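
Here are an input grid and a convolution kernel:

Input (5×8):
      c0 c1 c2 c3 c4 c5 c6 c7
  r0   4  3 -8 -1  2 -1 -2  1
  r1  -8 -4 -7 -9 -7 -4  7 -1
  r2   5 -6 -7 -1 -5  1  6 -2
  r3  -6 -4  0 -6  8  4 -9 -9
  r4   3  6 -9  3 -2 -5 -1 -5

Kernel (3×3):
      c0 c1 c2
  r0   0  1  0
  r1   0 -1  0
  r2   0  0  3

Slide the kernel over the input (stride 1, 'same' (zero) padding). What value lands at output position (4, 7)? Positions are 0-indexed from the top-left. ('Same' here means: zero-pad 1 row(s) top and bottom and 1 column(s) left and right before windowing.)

The receptive field on the zero-padded input at this output position is [-9 -9 0 / -1 -5 0 / 0 0 0]. Elementwise product with the kernel and sum: -9·1 + -5·-1 + 0·3.

-4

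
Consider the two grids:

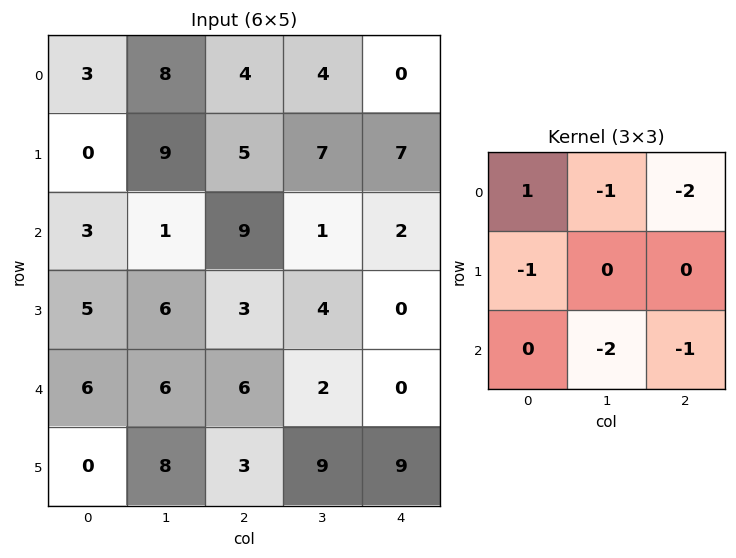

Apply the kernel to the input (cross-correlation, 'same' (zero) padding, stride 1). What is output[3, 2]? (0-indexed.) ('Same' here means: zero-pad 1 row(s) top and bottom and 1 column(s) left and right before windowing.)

-30

The receptive field on the zero-padded input at this output position is [1 9 1 / 6 3 4 / 6 6 2]. Elementwise product with the kernel and sum: 1·1 + 9·-1 + 1·-2 + 6·-1 + 6·-2 + 2·-1.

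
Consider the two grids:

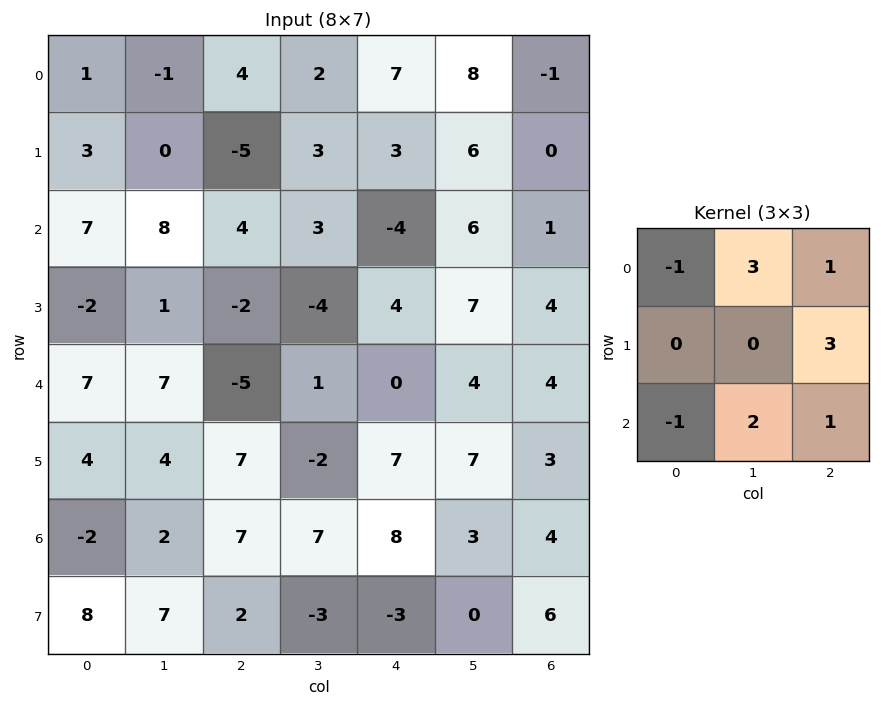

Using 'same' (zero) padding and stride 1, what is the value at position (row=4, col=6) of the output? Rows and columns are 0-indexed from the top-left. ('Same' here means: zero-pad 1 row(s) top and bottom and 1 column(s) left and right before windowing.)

4

The receptive field on the zero-padded input at this output position is [7 4 0 / 4 4 0 / 7 3 0]. Elementwise product with the kernel and sum: 7·-1 + 4·3 + 0·1 + 0·3 + 7·-1 + 3·2 + 0·1.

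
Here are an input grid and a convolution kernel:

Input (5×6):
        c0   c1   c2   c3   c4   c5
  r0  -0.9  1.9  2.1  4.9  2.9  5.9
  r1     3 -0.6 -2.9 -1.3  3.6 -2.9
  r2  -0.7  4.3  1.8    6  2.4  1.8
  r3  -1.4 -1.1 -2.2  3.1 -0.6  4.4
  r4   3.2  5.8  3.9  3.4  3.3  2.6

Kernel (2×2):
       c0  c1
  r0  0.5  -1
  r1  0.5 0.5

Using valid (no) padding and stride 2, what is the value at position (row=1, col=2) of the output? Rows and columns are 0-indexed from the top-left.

1.3

The receptive field on the input at this output position is [2.4 1.8 / -0.6 4.4]. Elementwise product with the kernel and sum: 2.4·0.5 + 1.8·-1 + -0.6·0.5 + 4.4·0.5.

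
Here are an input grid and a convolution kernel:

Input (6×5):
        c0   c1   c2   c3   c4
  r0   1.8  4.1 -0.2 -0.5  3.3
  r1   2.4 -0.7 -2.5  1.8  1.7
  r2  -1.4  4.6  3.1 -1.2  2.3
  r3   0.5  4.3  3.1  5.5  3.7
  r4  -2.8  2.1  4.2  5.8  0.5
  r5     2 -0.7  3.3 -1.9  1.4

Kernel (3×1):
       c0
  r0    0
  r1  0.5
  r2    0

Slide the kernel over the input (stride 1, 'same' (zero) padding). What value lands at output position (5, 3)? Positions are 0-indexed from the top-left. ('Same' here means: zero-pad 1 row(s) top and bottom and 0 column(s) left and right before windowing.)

The receptive field on the zero-padded input at this output position is [5.8 / -1.9 / 0]. Elementwise product with the kernel and sum: -1.9·0.5.

-0.95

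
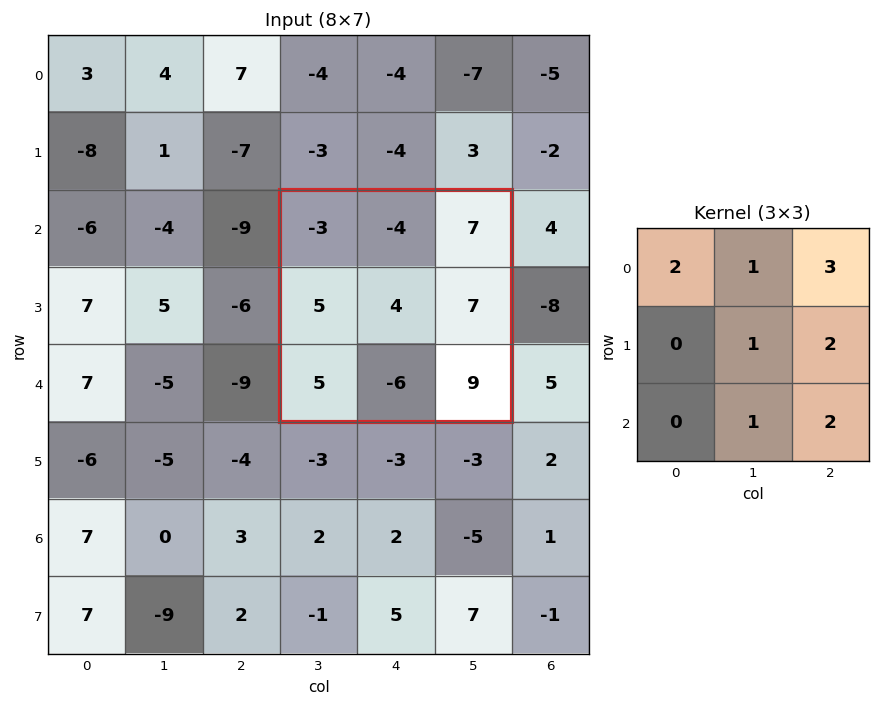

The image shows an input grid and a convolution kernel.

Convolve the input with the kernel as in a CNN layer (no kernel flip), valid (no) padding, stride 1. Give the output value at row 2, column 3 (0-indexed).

41

The receptive field on the input at this output position is [-3 -4 7 / 5 4 7 / 5 -6 9]. Elementwise product with the kernel and sum: -3·2 + -4·1 + 7·3 + 4·1 + 7·2 + -6·1 + 9·2.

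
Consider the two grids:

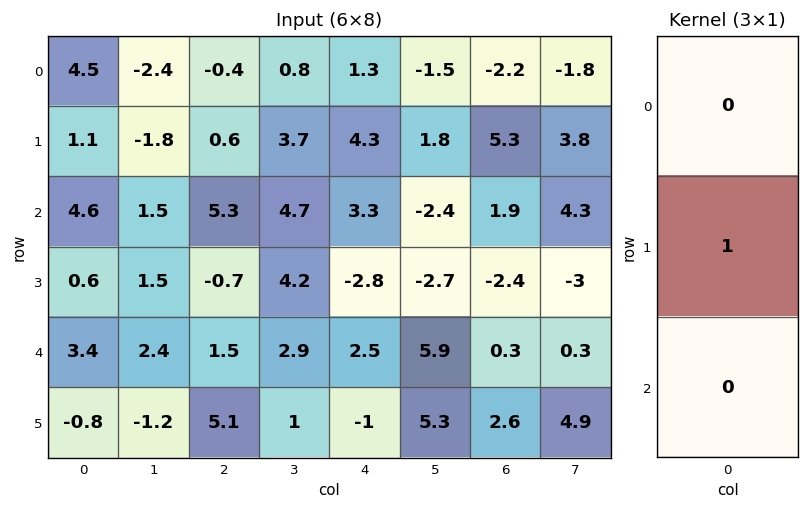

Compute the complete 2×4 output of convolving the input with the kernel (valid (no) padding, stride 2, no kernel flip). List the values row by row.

1.1 0.6 4.3 5.3
0.6 -0.7 -2.8 -2.4

Output[0,0]: The receptive field on the input at this output position is [4.5 / 1.1 / 4.6]. Elementwise product with the kernel and sum: 1.1·1.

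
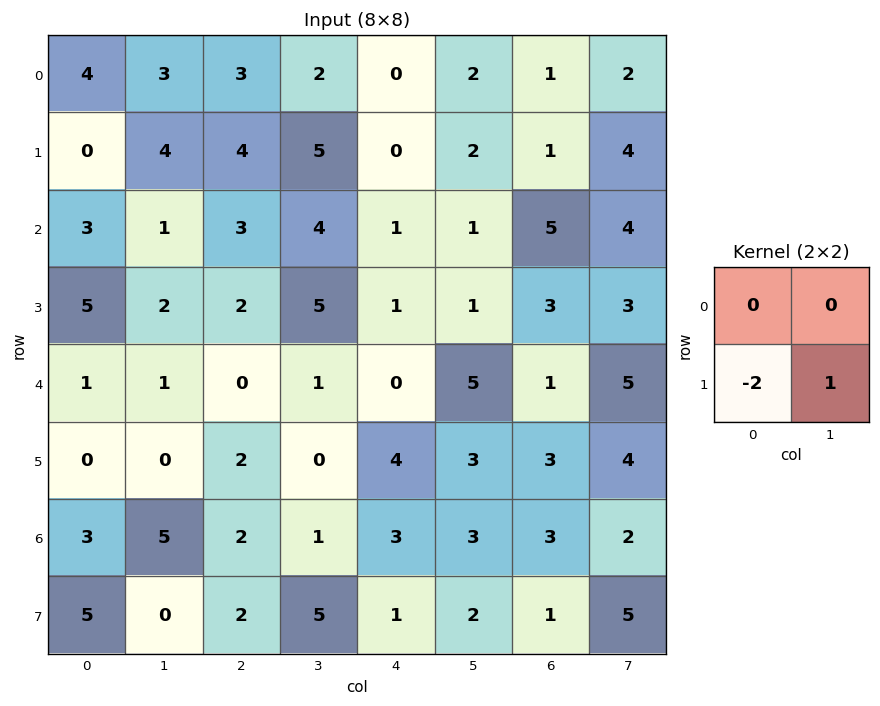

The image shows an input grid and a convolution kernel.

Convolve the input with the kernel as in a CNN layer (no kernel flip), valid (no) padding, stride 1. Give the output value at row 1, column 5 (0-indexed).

The receptive field on the input at this output position is [2 1 / 1 5]. Elementwise product with the kernel and sum: 1·-2 + 5·1.

3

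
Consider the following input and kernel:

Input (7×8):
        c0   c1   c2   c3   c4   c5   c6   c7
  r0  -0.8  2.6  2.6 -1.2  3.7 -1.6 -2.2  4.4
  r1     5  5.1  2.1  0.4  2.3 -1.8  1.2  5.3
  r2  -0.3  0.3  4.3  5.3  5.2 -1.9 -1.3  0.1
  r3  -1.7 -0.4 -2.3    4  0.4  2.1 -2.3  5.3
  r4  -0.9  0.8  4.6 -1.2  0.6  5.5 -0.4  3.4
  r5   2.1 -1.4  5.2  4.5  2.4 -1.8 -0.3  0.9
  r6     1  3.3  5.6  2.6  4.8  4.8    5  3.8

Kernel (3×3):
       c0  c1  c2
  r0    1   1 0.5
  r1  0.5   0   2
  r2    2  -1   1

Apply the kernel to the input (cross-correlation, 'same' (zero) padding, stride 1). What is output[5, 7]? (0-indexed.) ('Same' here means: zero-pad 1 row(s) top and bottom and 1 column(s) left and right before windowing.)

9.05

The receptive field on the zero-padded input at this output position is [-0.4 3.4 0 / -0.3 0.9 0 / 5 3.8 0]. Elementwise product with the kernel and sum: -0.4·1 + 3.4·1 + 0·0.5 + -0.3·0.5 + 0·2 + 5·2 + 3.8·-1 + 0·1.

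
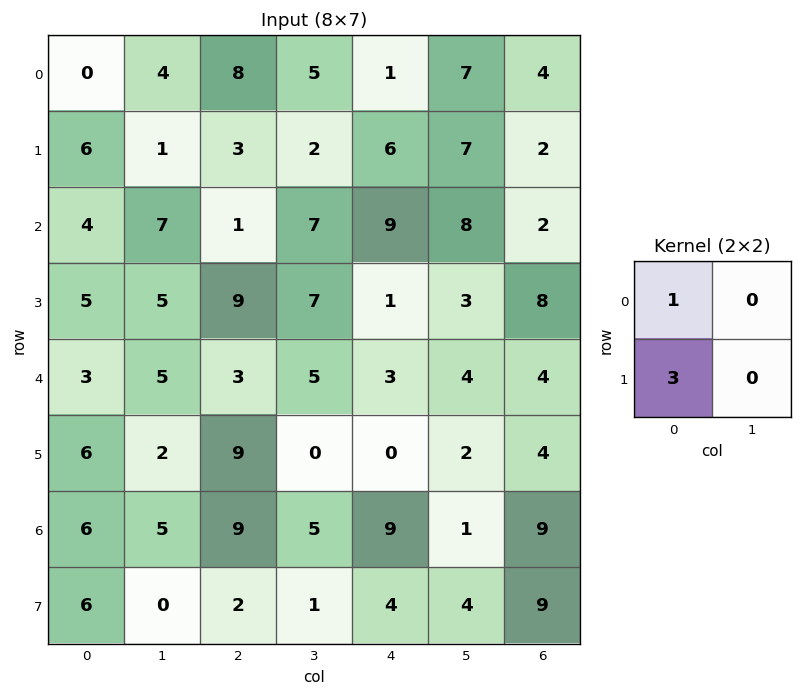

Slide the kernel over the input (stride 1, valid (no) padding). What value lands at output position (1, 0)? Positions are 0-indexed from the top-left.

18

The receptive field on the input at this output position is [6 1 / 4 7]. Elementwise product with the kernel and sum: 6·1 + 4·3.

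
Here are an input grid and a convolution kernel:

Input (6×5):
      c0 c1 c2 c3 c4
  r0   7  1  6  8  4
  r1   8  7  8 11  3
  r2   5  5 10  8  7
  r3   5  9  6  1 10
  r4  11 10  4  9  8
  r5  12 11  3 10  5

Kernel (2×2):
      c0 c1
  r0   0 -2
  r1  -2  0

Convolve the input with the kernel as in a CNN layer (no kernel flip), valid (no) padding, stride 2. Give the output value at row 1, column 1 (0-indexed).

The receptive field on the input at this output position is [10 8 / 6 1]. Elementwise product with the kernel and sum: 8·-2 + 6·-2.

-28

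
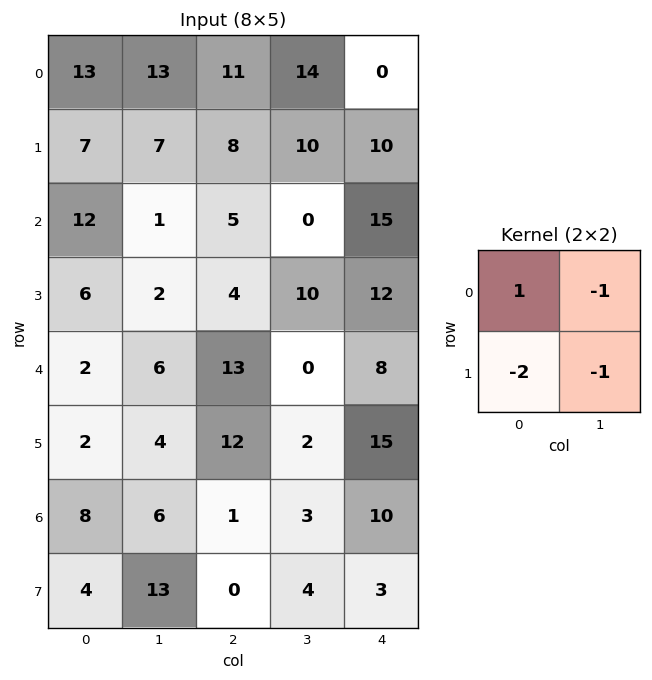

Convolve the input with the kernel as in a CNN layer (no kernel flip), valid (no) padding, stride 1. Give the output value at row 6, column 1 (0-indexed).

The receptive field on the input at this output position is [6 1 / 13 0]. Elementwise product with the kernel and sum: 6·1 + 1·-1 + 13·-2 + 0·-1.

-21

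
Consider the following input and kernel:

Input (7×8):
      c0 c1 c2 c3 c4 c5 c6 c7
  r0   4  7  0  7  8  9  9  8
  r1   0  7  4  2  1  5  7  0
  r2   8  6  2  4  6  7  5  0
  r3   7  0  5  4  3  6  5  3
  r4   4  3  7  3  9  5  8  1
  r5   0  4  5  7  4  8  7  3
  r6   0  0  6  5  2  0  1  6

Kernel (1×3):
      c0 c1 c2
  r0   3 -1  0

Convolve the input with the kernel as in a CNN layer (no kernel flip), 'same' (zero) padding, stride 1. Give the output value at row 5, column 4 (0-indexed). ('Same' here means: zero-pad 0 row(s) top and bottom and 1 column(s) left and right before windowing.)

The receptive field on the zero-padded input at this output position is [7 4 8]. Elementwise product with the kernel and sum: 7·3 + 4·-1.

17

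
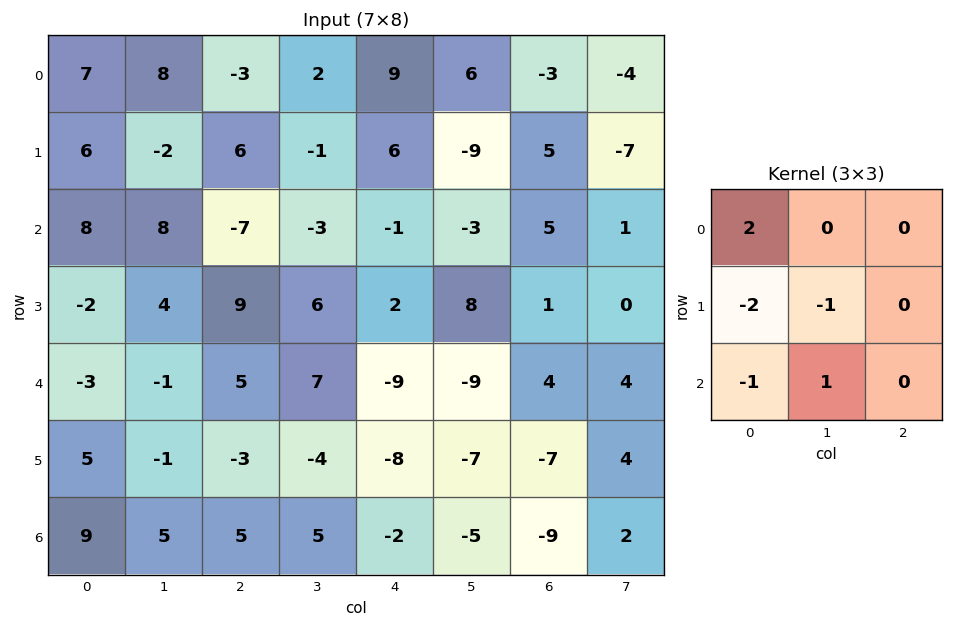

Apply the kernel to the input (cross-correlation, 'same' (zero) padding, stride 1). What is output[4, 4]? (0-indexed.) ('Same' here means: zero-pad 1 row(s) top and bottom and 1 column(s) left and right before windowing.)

The receptive field on the zero-padded input at this output position is [6 2 8 / 7 -9 -9 / -4 -8 -7]. Elementwise product with the kernel and sum: 6·2 + 7·-2 + -9·-1 + -4·-1 + -8·1.

3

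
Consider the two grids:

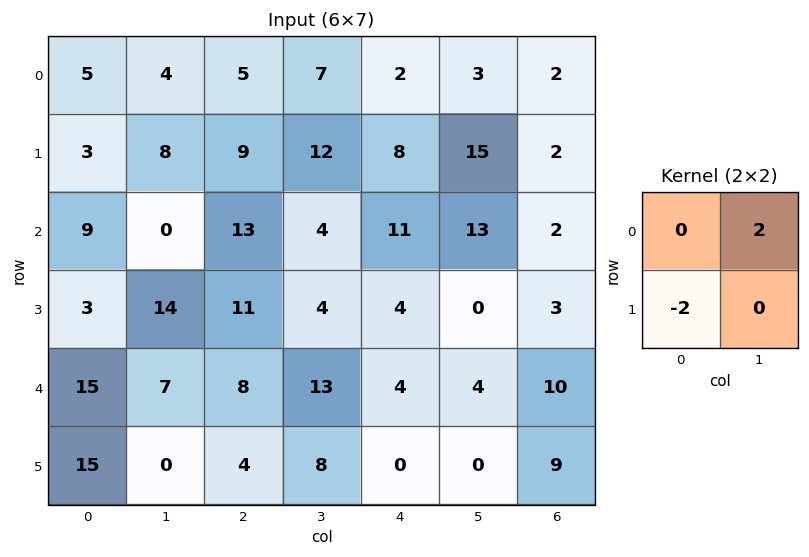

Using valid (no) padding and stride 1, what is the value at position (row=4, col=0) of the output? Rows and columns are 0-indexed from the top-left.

-16

The receptive field on the input at this output position is [15 7 / 15 0]. Elementwise product with the kernel and sum: 7·2 + 15·-2.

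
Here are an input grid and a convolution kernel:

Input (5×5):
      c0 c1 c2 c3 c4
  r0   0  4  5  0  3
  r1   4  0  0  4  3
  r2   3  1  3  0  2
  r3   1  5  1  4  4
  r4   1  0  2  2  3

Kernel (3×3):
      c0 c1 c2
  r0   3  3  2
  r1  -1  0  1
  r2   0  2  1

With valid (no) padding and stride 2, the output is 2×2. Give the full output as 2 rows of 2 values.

23 26
20 23

Output[0,0]: The receptive field on the input at this output position is [0 4 5 / 4 0 0 / 3 1 3]. Elementwise product with the kernel and sum: 0·3 + 4·3 + 5·2 + 4·-1 + 0·1 + 1·2 + 3·1.
Output[0,1]: The receptive field on the input at this output position is [5 0 3 / 0 4 3 / 3 0 2]. Elementwise product with the kernel and sum: 5·3 + 0·3 + 3·2 + 0·-1 + 3·1 + 0·2 + 2·1.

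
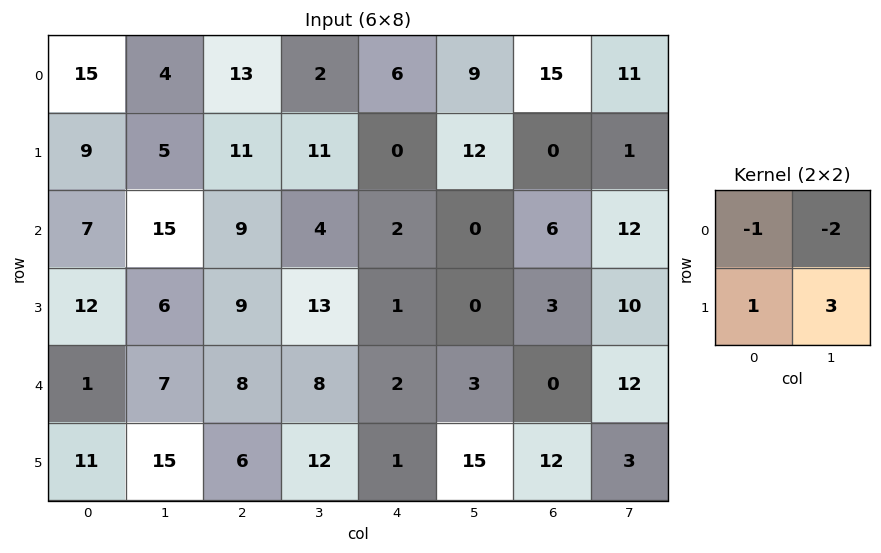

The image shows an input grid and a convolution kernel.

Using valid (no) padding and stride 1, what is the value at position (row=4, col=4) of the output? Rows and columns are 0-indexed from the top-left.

38

The receptive field on the input at this output position is [2 3 / 1 15]. Elementwise product with the kernel and sum: 2·-1 + 3·-2 + 1·1 + 15·3.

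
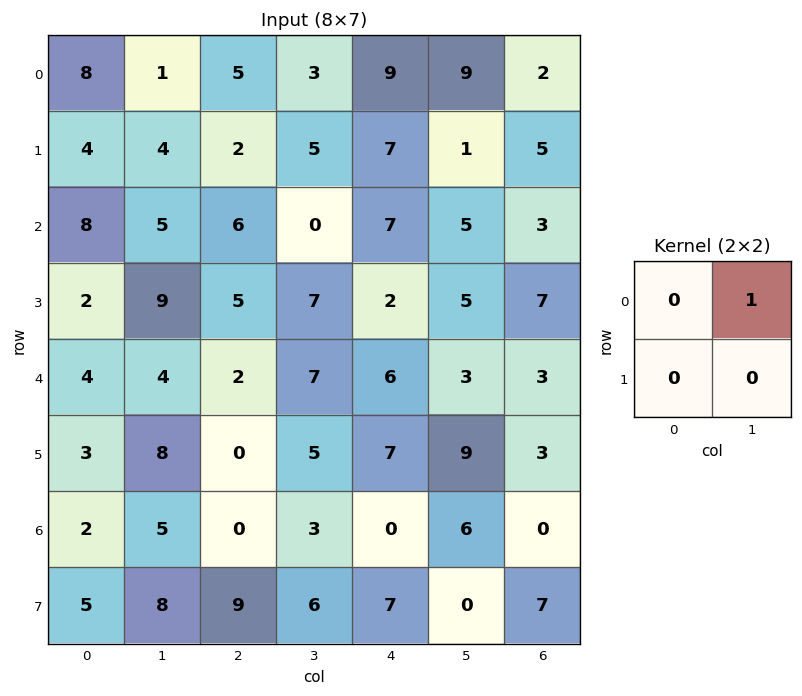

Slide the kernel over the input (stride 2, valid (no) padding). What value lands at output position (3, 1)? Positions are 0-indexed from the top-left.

The receptive field on the input at this output position is [0 3 / 9 6]. Elementwise product with the kernel and sum: 3·1.

3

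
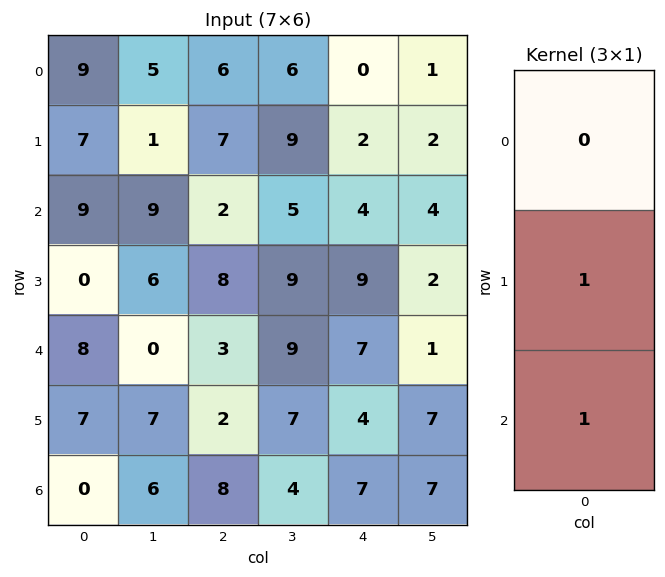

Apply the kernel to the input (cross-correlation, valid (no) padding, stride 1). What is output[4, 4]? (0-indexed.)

11

The receptive field on the input at this output position is [7 / 4 / 7]. Elementwise product with the kernel and sum: 4·1 + 7·1.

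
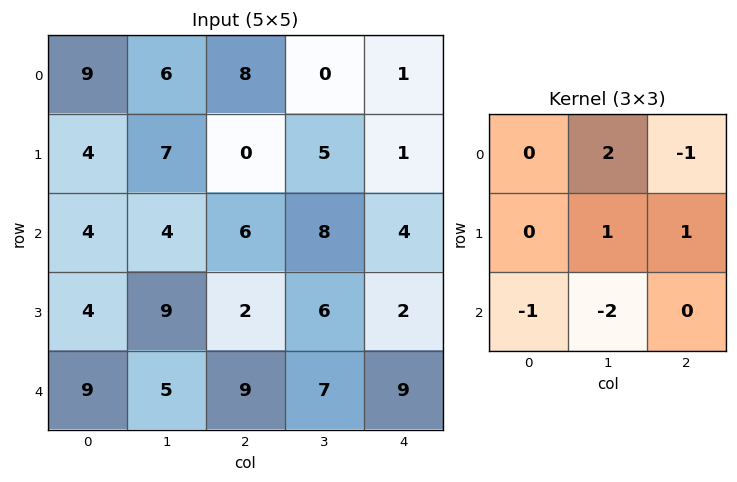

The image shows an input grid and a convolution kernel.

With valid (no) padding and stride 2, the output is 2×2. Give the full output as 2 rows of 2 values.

Output[0,0]: The receptive field on the input at this output position is [9 6 8 / 4 7 0 / 4 4 6]. Elementwise product with the kernel and sum: 6·2 + 8·-1 + 7·1 + 0·1 + 4·-1 + 4·-2.
Output[0,1]: The receptive field on the input at this output position is [8 0 1 / 0 5 1 / 6 8 4]. Elementwise product with the kernel and sum: 0·2 + 1·-1 + 5·1 + 1·1 + 6·-1 + 8·-2.

-1 -17
-6 -3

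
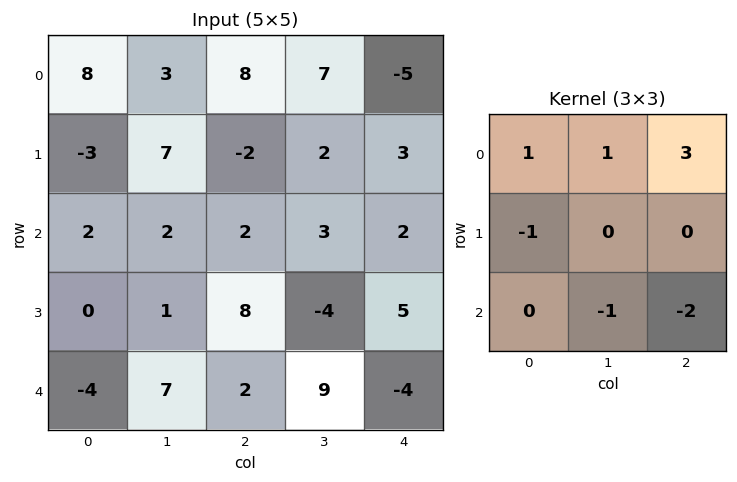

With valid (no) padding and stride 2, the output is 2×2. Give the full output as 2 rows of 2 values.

32 -5
-1 2

Output[0,0]: The receptive field on the input at this output position is [8 3 8 / -3 7 -2 / 2 2 2]. Elementwise product with the kernel and sum: 8·1 + 3·1 + 8·3 + -3·-1 + 2·-1 + 2·-2.
Output[0,1]: The receptive field on the input at this output position is [8 7 -5 / -2 2 3 / 2 3 2]. Elementwise product with the kernel and sum: 8·1 + 7·1 + -5·3 + -2·-1 + 3·-1 + 2·-2.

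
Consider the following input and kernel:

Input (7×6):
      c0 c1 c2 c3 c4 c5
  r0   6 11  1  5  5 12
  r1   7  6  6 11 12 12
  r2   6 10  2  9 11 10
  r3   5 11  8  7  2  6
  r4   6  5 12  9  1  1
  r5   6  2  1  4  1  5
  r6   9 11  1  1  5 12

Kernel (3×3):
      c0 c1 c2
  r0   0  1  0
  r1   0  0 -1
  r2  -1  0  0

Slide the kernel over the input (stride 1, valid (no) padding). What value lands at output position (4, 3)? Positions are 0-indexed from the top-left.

-5

The receptive field on the input at this output position is [9 1 1 / 4 1 5 / 1 5 12]. Elementwise product with the kernel and sum: 1·1 + 5·-1 + 1·-1.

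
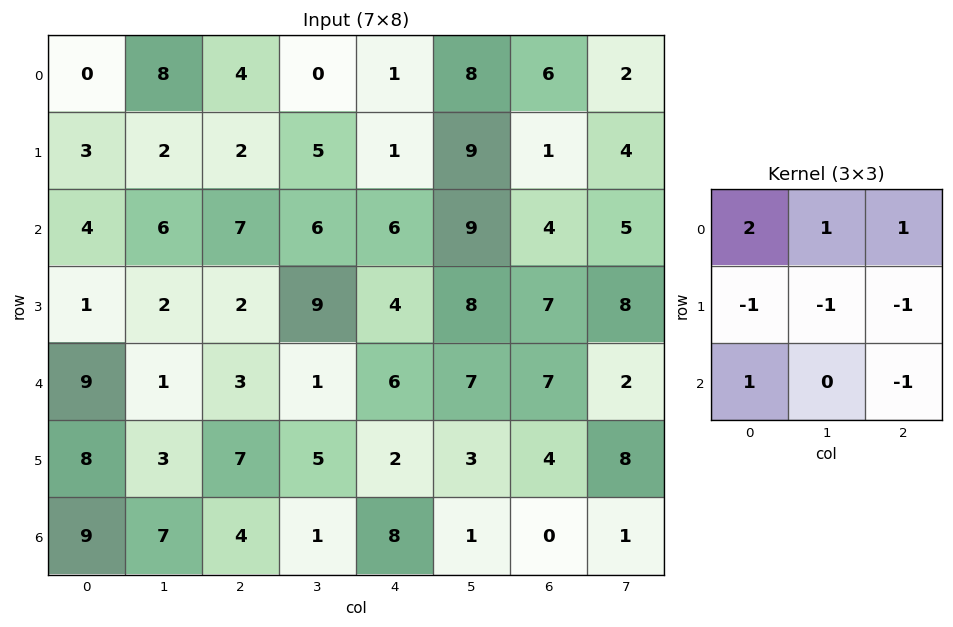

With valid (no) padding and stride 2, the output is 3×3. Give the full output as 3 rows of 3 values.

2 2 7
22 8 5
9 -5 25

Output[0,0]: The receptive field on the input at this output position is [0 8 4 / 3 2 2 / 4 6 7]. Elementwise product with the kernel and sum: 0·2 + 8·1 + 4·1 + 3·-1 + 2·-1 + 2·-1 + 4·1 + 7·-1.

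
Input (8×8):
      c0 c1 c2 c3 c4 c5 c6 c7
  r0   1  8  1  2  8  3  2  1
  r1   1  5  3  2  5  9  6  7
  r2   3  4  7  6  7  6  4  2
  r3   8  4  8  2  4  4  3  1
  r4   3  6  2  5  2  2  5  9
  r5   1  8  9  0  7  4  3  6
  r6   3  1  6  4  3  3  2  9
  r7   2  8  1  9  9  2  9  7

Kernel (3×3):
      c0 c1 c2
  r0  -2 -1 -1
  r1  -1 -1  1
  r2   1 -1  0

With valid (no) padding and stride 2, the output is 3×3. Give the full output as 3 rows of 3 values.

Output[0,0]: The receptive field on the input at this output position is [1 8 1 / 1 5 3 / 3 4 7]. Elementwise product with the kernel and sum: 1·-2 + 8·-1 + 1·-1 + 1·-1 + 5·-1 + 3·1 + 3·1 + 4·-1.

-15 -11 -28
-24 -36 -29
-12 -11 -19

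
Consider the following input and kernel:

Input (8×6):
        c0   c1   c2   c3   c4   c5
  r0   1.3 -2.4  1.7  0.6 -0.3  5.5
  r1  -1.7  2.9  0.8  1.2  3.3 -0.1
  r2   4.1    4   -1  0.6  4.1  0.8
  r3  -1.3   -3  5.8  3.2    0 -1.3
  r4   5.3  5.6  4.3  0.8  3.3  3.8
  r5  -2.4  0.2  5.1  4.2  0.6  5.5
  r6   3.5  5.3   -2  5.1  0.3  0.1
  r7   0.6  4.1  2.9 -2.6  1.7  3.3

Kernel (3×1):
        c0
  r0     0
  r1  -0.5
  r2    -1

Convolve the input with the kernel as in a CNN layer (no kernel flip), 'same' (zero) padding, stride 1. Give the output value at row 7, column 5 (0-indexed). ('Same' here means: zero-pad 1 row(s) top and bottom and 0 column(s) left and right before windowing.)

The receptive field on the zero-padded input at this output position is [0.1 / 3.3 / 0]. Elementwise product with the kernel and sum: 3.3·-0.5 + 0·-1.

-1.65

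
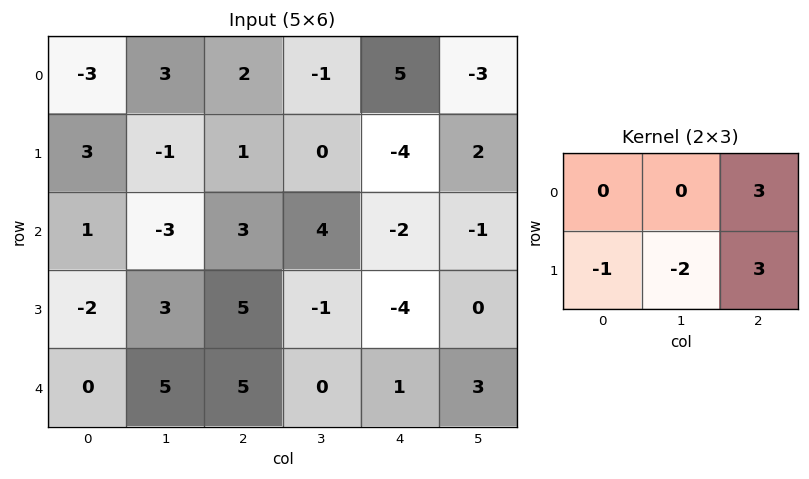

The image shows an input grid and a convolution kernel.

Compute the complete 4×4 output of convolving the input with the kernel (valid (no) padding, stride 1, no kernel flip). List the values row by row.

8 -4 2 5
17 9 -29 3
20 -4 -21 6
20 -18 -14 7

Output[0,0]: The receptive field on the input at this output position is [-3 3 2 / 3 -1 1]. Elementwise product with the kernel and sum: 2·3 + 3·-1 + -1·-2 + 1·3.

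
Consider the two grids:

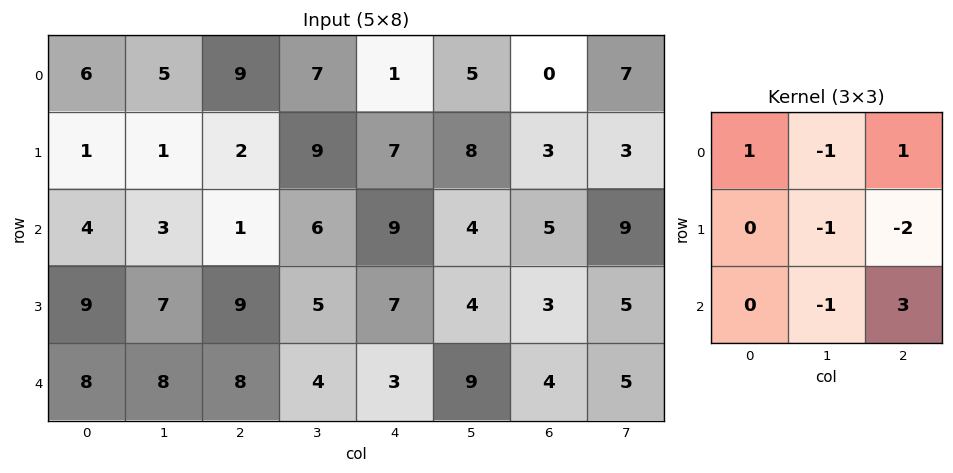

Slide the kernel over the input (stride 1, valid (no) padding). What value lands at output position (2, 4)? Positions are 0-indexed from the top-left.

The receptive field on the input at this output position is [9 4 5 / 7 4 3 / 3 9 4]. Elementwise product with the kernel and sum: 9·1 + 4·-1 + 5·1 + 4·-1 + 3·-2 + 9·-1 + 4·3.

3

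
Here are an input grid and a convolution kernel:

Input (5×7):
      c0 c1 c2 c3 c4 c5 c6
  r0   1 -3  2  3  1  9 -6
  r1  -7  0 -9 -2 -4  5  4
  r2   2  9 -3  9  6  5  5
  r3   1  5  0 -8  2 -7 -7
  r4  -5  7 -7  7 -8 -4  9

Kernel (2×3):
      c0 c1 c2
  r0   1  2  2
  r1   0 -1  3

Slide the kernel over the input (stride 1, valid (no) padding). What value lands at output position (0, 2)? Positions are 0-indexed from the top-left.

0

The receptive field on the input at this output position is [2 3 1 / -9 -2 -4]. Elementwise product with the kernel and sum: 2·1 + 3·2 + 1·2 + -2·-1 + -4·3.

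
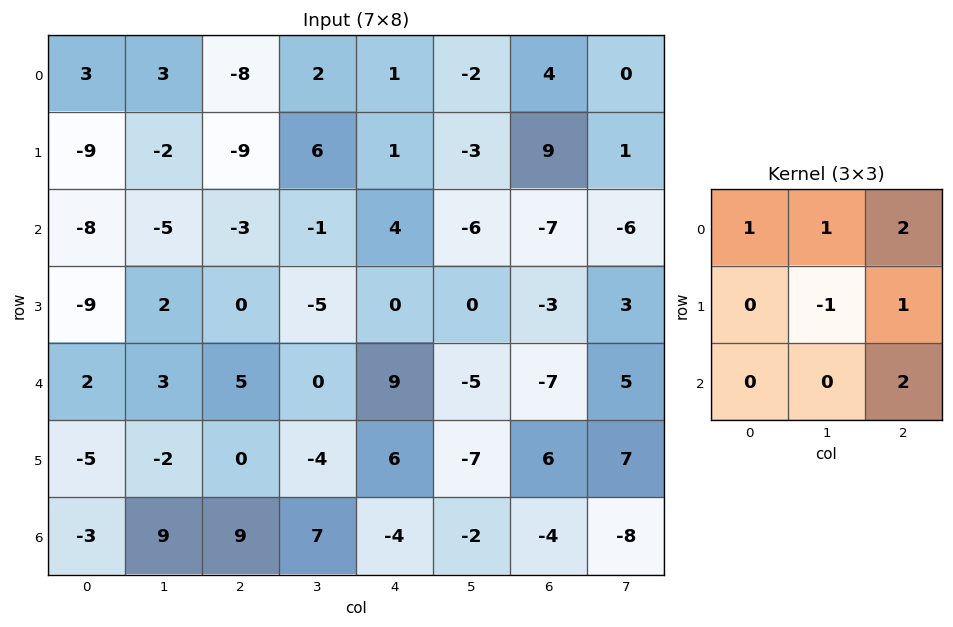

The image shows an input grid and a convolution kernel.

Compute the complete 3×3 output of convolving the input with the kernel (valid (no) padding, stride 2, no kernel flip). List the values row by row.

Output[0,0]: The receptive field on the input at this output position is [3 3 -8 / -9 -2 -9 / -8 -5 -3]. Elementwise product with the kernel and sum: 3·1 + 3·1 + -8·2 + -2·-1 + -9·1 + -3·2.

-23 -1 5
-11 27 -33
35 25 -5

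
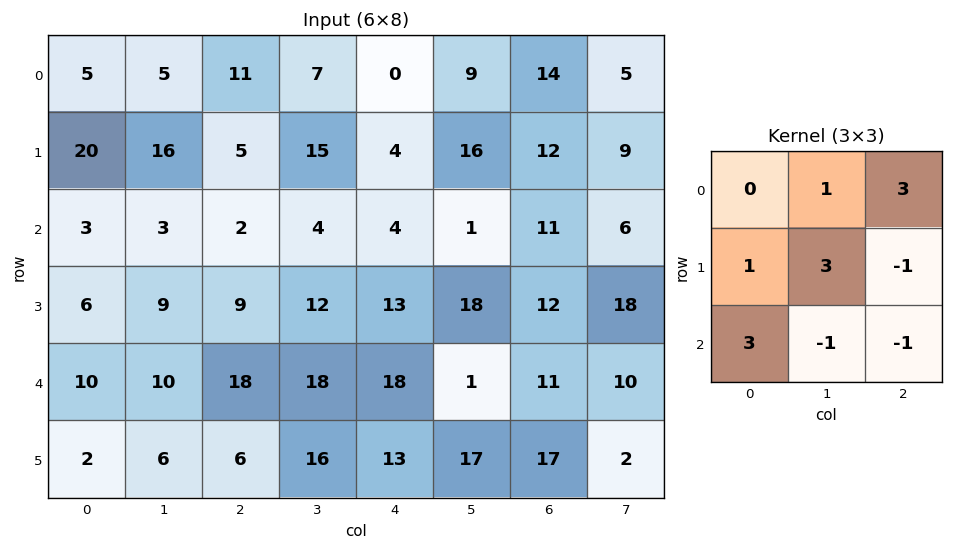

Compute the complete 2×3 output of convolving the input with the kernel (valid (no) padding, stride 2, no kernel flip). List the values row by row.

Output[0,0]: The receptive field on the input at this output position is [5 5 11 / 20 16 5 / 3 3 2]. Elementwise product with the kernel and sum: 5·1 + 11·3 + 20·1 + 16·3 + 5·-1 + 3·3 + 3·-1 + 2·-1.

105 51 91
35 66 131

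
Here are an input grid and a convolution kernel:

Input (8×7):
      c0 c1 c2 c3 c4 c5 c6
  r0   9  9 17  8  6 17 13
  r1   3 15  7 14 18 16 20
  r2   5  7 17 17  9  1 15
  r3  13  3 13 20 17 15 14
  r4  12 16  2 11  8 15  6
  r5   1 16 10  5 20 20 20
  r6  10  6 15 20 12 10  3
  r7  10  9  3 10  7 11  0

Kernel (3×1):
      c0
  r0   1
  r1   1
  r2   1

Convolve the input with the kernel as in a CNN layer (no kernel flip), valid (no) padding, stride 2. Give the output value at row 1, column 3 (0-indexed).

The receptive field on the input at this output position is [15 / 14 / 6]. Elementwise product with the kernel and sum: 15·1 + 14·1 + 6·1.

35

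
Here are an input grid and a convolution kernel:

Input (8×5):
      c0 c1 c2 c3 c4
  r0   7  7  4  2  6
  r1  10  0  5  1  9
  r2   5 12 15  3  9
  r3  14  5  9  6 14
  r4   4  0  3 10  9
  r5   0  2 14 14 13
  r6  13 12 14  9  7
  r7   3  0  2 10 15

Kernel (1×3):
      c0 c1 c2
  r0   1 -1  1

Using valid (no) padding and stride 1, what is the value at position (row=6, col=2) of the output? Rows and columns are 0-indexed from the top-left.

The receptive field on the input at this output position is [14 9 7]. Elementwise product with the kernel and sum: 14·1 + 9·-1 + 7·1.

12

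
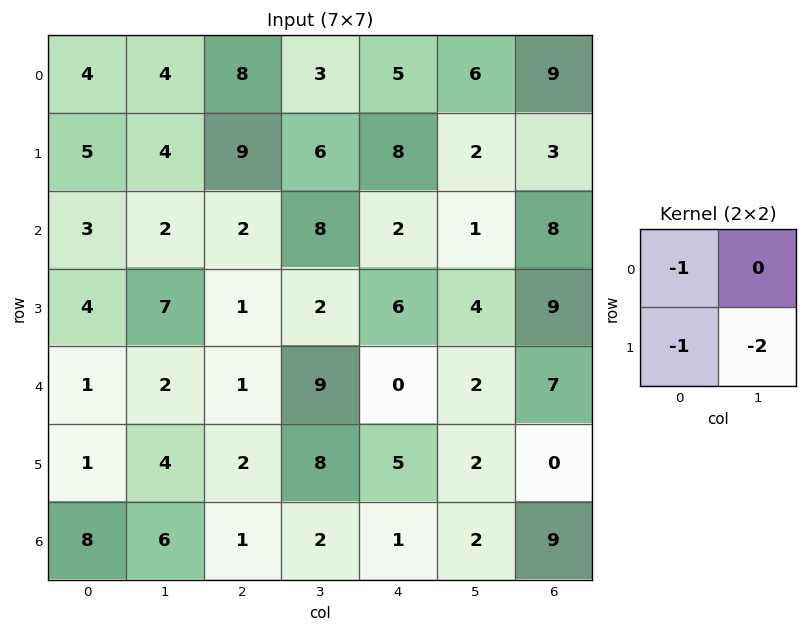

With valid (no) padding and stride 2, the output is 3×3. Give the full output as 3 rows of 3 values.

-17 -29 -17
-21 -7 -16
-10 -19 -9

Output[0,0]: The receptive field on the input at this output position is [4 4 / 5 4]. Elementwise product with the kernel and sum: 4·-1 + 5·-1 + 4·-2.
Output[0,1]: The receptive field on the input at this output position is [8 3 / 9 6]. Elementwise product with the kernel and sum: 8·-1 + 9·-1 + 6·-2.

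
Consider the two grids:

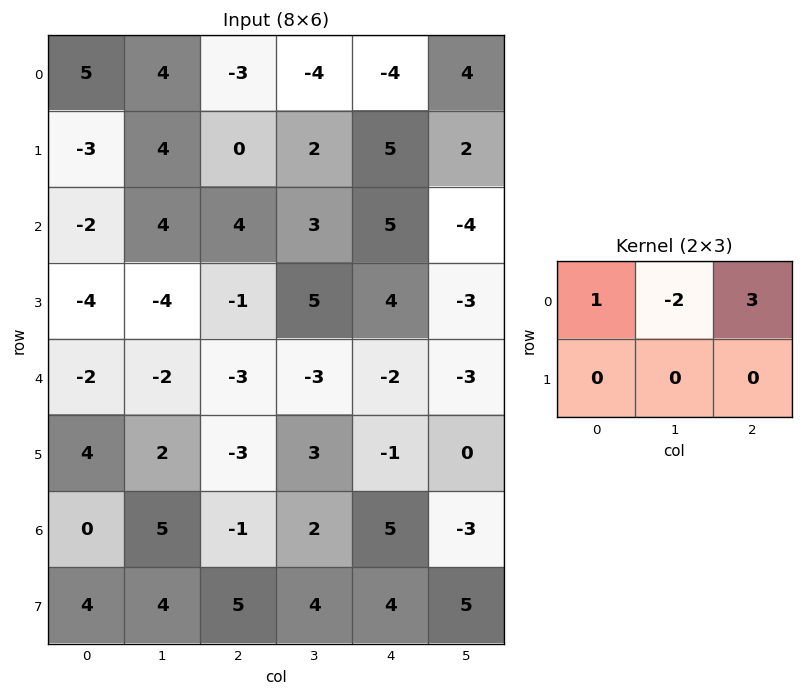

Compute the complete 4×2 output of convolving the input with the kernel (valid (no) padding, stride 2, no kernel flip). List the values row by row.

Output[0,0]: The receptive field on the input at this output position is [5 4 -3 / -3 4 0]. Elementwise product with the kernel and sum: 5·1 + 4·-2 + -3·3.
Output[0,1]: The receptive field on the input at this output position is [-3 -4 -4 / 0 2 5]. Elementwise product with the kernel and sum: -3·1 + -4·-2 + -4·3.

-12 -7
2 13
-7 -3
-13 10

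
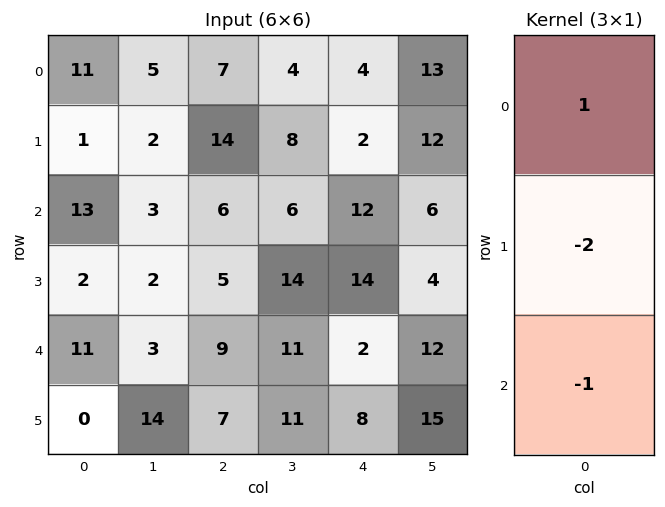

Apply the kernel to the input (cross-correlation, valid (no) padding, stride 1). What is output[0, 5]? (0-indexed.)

The receptive field on the input at this output position is [13 / 12 / 6]. Elementwise product with the kernel and sum: 13·1 + 12·-2 + 6·-1.

-17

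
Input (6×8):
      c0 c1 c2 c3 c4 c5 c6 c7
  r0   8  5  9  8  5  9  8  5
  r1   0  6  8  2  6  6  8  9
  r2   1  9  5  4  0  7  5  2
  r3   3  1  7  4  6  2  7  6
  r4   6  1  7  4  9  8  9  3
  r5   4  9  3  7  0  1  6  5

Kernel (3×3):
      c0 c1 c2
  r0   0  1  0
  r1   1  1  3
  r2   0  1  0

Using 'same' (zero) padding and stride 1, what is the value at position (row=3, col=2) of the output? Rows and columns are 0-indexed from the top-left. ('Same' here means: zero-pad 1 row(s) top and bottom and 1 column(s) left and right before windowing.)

32

The receptive field on the zero-padded input at this output position is [9 5 4 / 1 7 4 / 1 7 4]. Elementwise product with the kernel and sum: 5·1 + 1·1 + 7·1 + 4·3 + 7·1.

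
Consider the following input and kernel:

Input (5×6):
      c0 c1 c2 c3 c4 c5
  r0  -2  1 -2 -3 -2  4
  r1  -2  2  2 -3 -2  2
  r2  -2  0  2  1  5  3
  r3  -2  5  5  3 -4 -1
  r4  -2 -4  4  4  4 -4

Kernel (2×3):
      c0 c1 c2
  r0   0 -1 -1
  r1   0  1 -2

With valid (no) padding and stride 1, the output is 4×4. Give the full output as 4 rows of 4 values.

Output[0,0]: The receptive field on the input at this output position is [-2 1 -2 / -2 2 2]. Elementwise product with the kernel and sum: 1·-1 + -2·-1 + 2·1 + 2·-2.

-1 13 6 -8
-8 1 -4 -1
-7 -4 5 -10
-22 -12 -3 17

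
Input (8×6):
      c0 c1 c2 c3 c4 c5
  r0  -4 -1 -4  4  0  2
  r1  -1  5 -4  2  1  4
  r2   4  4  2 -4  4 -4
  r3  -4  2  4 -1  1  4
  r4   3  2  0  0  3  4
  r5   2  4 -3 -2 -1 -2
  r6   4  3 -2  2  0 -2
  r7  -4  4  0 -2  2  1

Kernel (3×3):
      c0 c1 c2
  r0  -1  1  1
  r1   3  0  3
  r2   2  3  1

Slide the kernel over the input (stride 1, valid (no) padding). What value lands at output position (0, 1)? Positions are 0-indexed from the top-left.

The receptive field on the input at this output position is [-1 -4 4 / 5 -4 2 / 4 2 -4]. Elementwise product with the kernel and sum: -1·-1 + -4·1 + 4·1 + 5·3 + 2·3 + 4·2 + 2·3 + -4·1.

32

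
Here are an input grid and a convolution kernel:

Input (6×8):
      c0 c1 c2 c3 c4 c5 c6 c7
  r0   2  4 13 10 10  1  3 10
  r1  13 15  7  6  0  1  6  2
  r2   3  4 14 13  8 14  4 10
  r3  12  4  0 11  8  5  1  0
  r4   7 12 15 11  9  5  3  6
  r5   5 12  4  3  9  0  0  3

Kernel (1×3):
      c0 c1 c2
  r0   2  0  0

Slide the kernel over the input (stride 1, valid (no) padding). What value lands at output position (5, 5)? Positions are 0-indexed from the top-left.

The receptive field on the input at this output position is [0 0 3]. Elementwise product with the kernel and sum: 0·2.

0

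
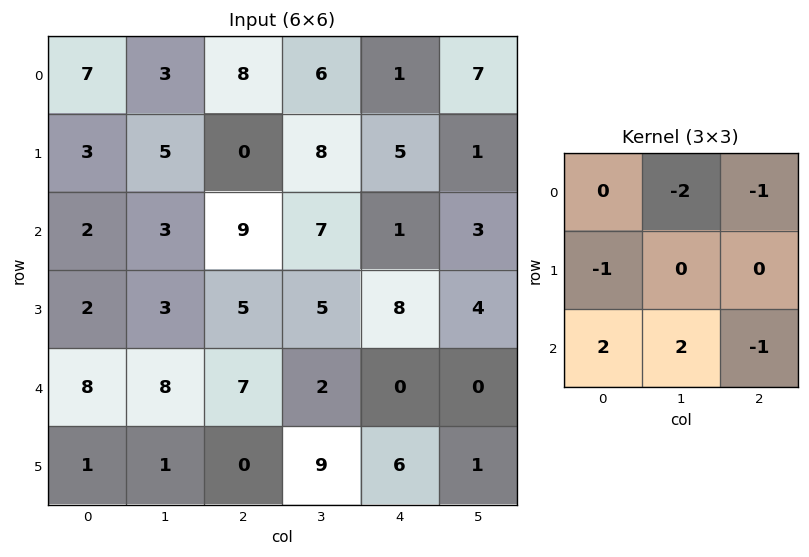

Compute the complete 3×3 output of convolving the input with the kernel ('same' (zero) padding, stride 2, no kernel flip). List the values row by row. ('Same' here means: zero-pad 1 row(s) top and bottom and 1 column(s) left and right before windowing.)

1 -1 19
-10 0 4
-6 -30 7

Output[0,0]: The receptive field on the zero-padded input at this output position is [0 0 0 / 0 7 3 / 0 3 5]. Elementwise product with the kernel and sum: 0·-2 + 0·-1 + 0·-1 + 0·2 + 3·2 + 5·-1.
Output[0,1]: The receptive field on the zero-padded input at this output position is [0 0 0 / 3 8 6 / 5 0 8]. Elementwise product with the kernel and sum: 0·-2 + 0·-1 + 3·-1 + 5·2 + 0·2 + 8·-1.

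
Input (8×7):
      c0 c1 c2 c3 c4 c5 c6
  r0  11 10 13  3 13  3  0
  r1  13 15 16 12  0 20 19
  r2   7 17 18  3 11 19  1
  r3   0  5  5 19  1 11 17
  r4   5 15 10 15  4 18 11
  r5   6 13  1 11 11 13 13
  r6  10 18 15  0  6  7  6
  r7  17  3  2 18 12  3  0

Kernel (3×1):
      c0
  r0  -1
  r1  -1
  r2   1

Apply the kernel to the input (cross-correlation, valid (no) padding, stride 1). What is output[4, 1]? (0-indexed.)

The receptive field on the input at this output position is [15 / 13 / 18]. Elementwise product with the kernel and sum: 15·-1 + 13·-1 + 18·1.

-10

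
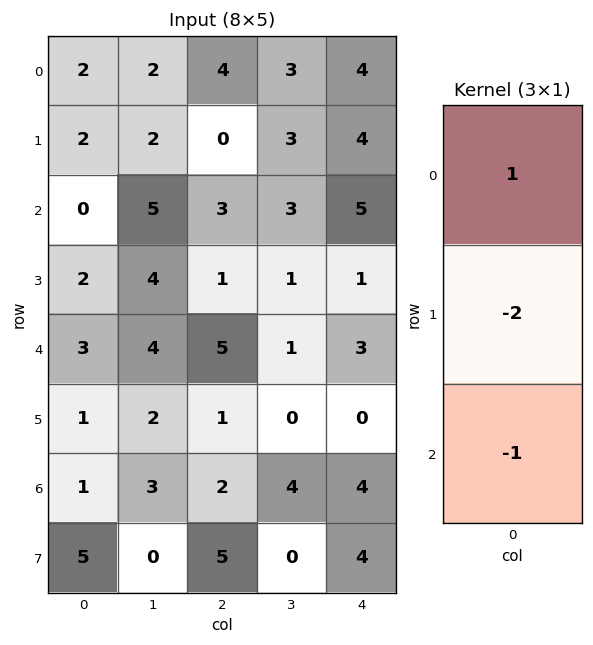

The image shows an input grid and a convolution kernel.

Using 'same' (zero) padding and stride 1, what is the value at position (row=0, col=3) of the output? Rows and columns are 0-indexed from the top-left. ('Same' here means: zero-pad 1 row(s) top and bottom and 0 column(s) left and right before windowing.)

The receptive field on the zero-padded input at this output position is [0 / 3 / 3]. Elementwise product with the kernel and sum: 0·1 + 3·-2 + 3·-1.

-9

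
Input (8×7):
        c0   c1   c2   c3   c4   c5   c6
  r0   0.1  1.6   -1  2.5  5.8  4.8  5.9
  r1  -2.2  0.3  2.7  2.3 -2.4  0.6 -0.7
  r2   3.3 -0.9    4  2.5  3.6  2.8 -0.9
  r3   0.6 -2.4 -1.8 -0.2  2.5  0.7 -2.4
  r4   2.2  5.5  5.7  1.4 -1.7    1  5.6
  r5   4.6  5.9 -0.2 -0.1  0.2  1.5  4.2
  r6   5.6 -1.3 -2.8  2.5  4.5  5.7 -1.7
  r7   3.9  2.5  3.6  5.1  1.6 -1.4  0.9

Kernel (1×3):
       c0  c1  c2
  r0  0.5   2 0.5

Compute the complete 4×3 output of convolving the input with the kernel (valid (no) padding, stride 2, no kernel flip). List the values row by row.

2.75 7.4 15.45
1.85 8.8 6.95
14.95 4.8 3.95
-1.2 5.85 12.8

Output[0,0]: The receptive field on the input at this output position is [0.1 1.6 -1]. Elementwise product with the kernel and sum: 0.1·0.5 + 1.6·2 + -1·0.5.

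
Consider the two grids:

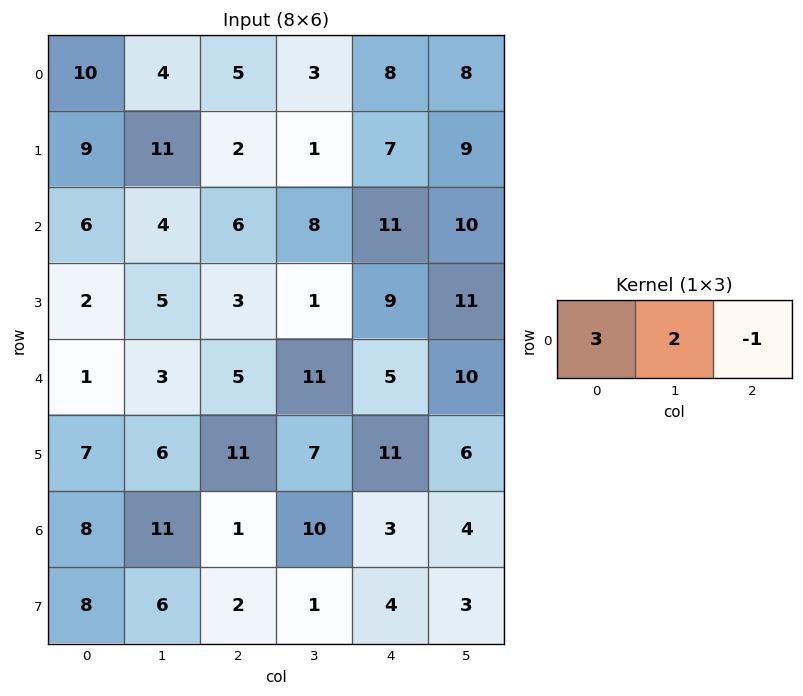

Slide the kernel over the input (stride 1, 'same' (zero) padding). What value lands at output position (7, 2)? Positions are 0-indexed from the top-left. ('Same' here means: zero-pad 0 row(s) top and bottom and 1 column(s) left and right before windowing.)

21

The receptive field on the zero-padded input at this output position is [6 2 1]. Elementwise product with the kernel and sum: 6·3 + 2·2 + 1·-1.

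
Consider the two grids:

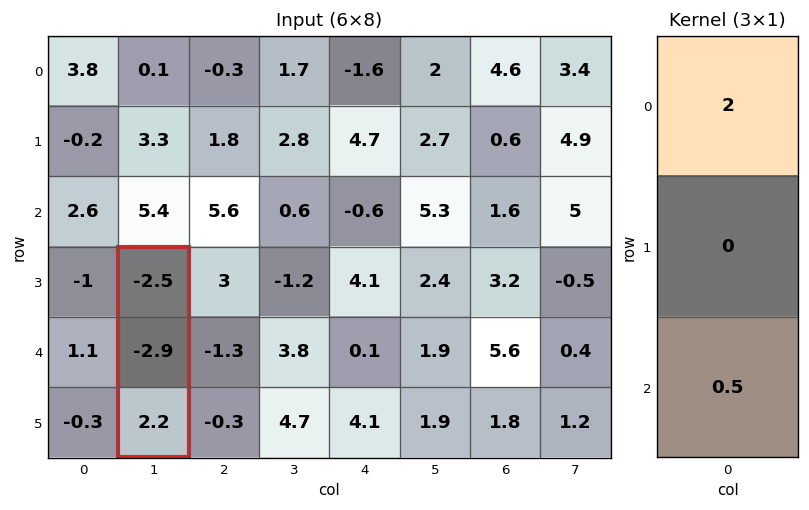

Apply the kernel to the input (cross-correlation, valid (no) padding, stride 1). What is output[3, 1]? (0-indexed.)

-3.9

The receptive field on the input at this output position is [-2.5 / -2.9 / 2.2]. Elementwise product with the kernel and sum: -2.5·2 + 2.2·0.5.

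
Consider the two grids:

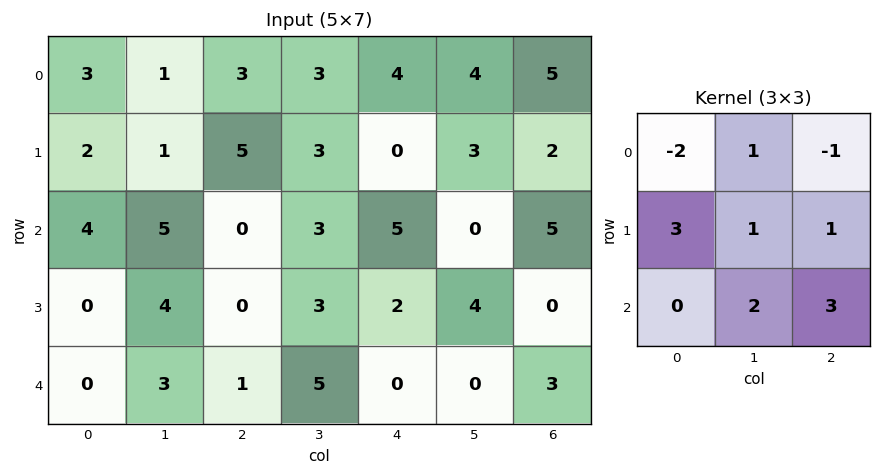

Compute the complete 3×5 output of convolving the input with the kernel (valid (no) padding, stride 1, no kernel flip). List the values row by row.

Output[0,0]: The receptive field on the input at this output position is [3 1 3 / 2 1 5 / 4 5 0]. Elementwise product with the kernel and sum: 3·-2 + 1·1 + 3·-1 + 2·3 + 1·1 + 5·1 + 5·2 + 0·3.

14 18 32 16 11
17 27 13 21 29
10 19 13 14 4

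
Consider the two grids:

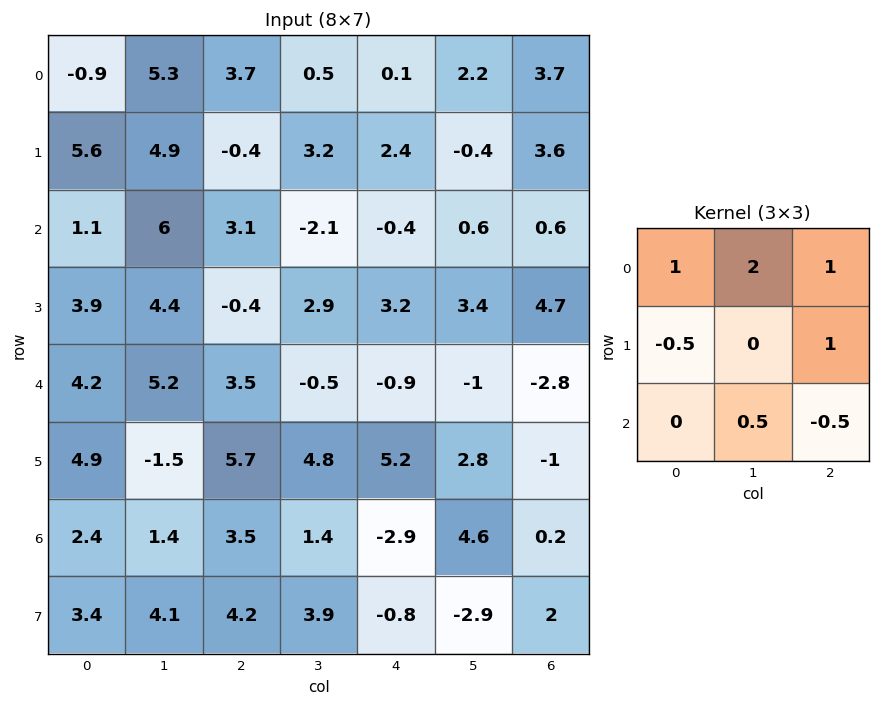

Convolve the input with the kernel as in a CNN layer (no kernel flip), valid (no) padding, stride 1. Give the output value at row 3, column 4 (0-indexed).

14.25

The receptive field on the input at this output position is [3.2 3.4 4.7 / -0.9 -1 -2.8 / 5.2 2.8 -1]. Elementwise product with the kernel and sum: 3.2·1 + 3.4·2 + 4.7·1 + -0.9·-0.5 + -2.8·1 + 2.8·0.5 + -1·-0.5.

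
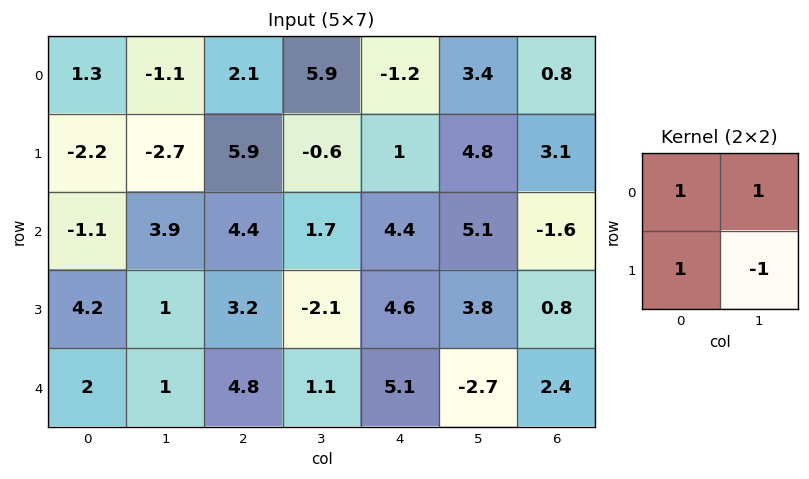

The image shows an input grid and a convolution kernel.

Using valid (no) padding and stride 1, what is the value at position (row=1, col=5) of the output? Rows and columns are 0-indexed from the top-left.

14.6

The receptive field on the input at this output position is [4.8 3.1 / 5.1 -1.6]. Elementwise product with the kernel and sum: 4.8·1 + 3.1·1 + 5.1·1 + -1.6·-1.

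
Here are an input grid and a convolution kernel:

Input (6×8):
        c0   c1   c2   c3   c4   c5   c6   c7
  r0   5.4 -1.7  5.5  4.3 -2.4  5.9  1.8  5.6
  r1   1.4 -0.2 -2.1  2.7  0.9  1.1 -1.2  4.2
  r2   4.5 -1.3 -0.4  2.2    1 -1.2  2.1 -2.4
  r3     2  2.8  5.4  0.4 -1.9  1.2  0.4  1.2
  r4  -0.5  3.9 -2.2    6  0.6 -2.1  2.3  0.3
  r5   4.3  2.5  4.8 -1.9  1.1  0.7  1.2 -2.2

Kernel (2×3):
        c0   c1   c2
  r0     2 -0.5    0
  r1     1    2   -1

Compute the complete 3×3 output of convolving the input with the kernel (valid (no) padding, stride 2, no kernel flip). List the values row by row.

14.75 11.25 -3.45
11.85 6.2 2.7
1.55 -7.5 3.55

Output[0,0]: The receptive field on the input at this output position is [5.4 -1.7 5.5 / 1.4 -0.2 -2.1]. Elementwise product with the kernel and sum: 5.4·2 + -1.7·-0.5 + 1.4·1 + -0.2·2 + -2.1·-1.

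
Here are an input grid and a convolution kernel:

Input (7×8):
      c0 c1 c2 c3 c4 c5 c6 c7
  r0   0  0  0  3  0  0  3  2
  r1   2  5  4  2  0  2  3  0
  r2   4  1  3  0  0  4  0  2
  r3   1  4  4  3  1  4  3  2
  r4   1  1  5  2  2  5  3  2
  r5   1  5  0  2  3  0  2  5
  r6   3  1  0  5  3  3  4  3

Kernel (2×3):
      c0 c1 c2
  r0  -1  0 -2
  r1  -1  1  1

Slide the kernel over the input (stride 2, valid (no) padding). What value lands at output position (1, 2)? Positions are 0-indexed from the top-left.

6

The receptive field on the input at this output position is [0 4 0 / 1 4 3]. Elementwise product with the kernel and sum: 0·-1 + 0·-2 + 1·-1 + 4·1 + 3·1.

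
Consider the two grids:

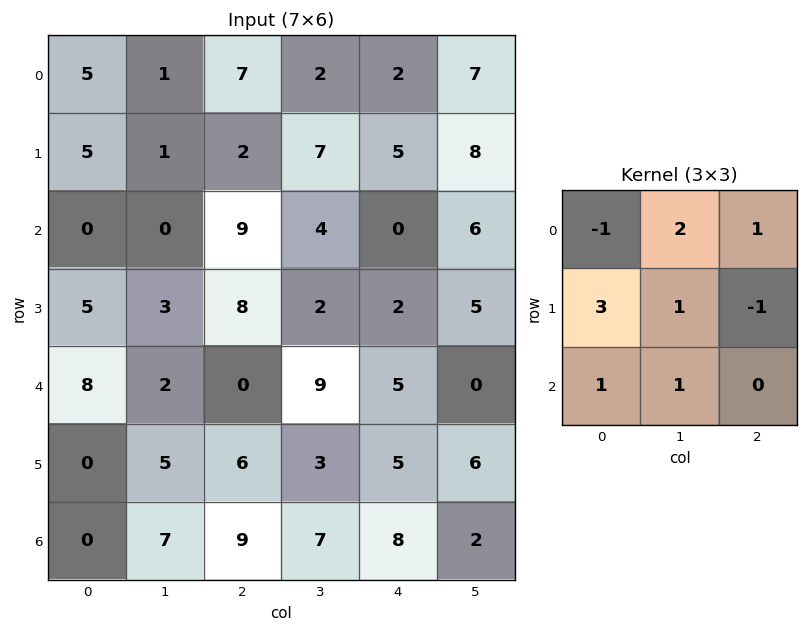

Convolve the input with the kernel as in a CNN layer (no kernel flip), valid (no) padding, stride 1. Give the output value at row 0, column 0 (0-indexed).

The receptive field on the input at this output position is [5 1 7 / 5 1 2 / 0 0 9]. Elementwise product with the kernel and sum: 5·-1 + 1·2 + 7·1 + 5·3 + 1·1 + 2·-1 + 0·1 + 0·1.

18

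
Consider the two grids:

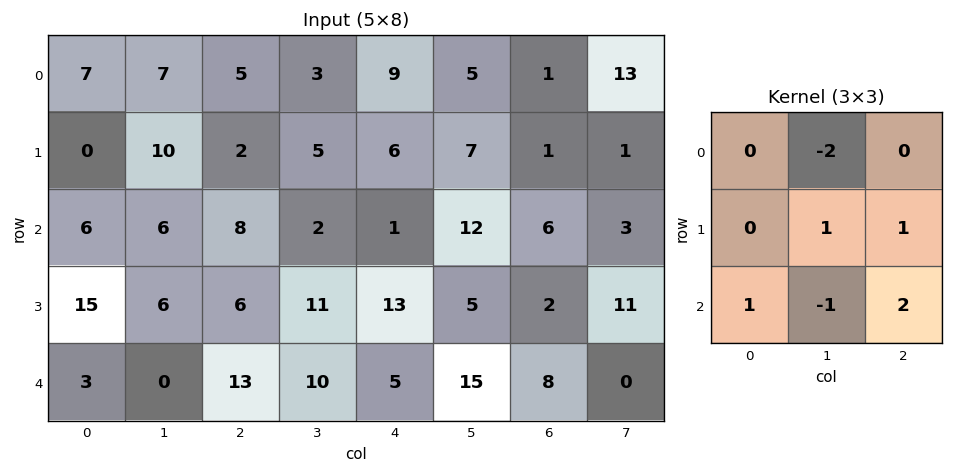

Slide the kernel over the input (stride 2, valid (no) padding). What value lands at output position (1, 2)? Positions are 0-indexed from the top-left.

The receptive field on the input at this output position is [1 12 6 / 13 5 2 / 5 15 8]. Elementwise product with the kernel and sum: 12·-2 + 5·1 + 2·1 + 5·1 + 15·-1 + 8·2.

-11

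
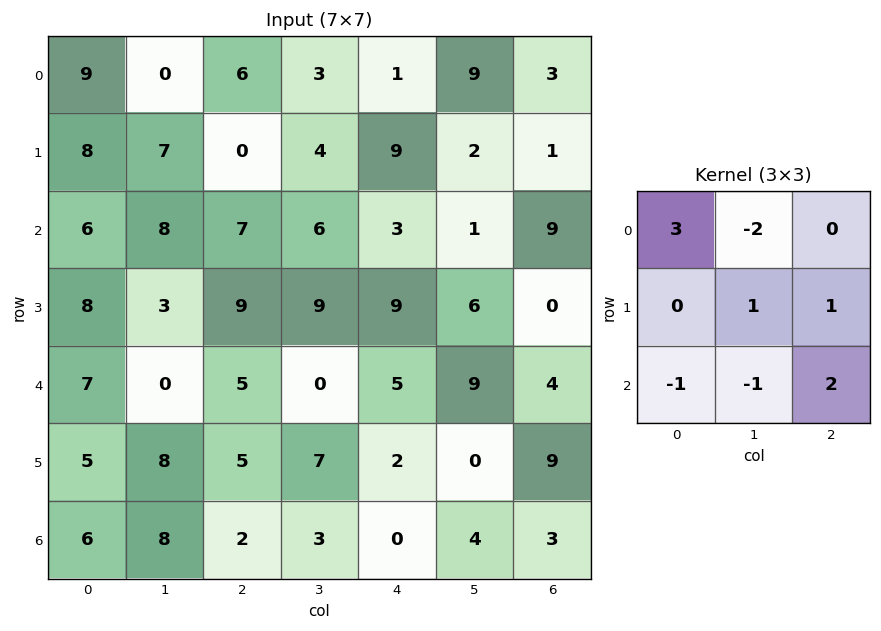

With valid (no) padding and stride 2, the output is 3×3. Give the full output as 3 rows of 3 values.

Output[0,0]: The receptive field on the input at this output position is [9 0 6 / 8 7 0 / 6 8 7]. Elementwise product with the kernel and sum: 9·3 + 0·-2 + 7·1 + 0·1 + 6·-1 + 8·-1 + 7·2.

34 18 2
17 32 7
24 19 8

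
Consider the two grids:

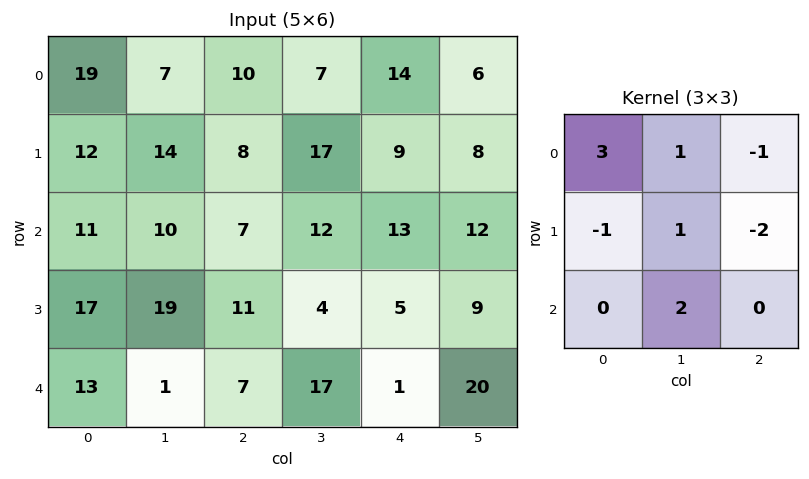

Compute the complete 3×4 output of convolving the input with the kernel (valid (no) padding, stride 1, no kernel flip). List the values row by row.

60 -2 38 31
65 28 19 39
18 23 37 22

Output[0,0]: The receptive field on the input at this output position is [19 7 10 / 12 14 8 / 11 10 7]. Elementwise product with the kernel and sum: 19·3 + 7·1 + 10·-1 + 12·-1 + 14·1 + 8·-2 + 10·2.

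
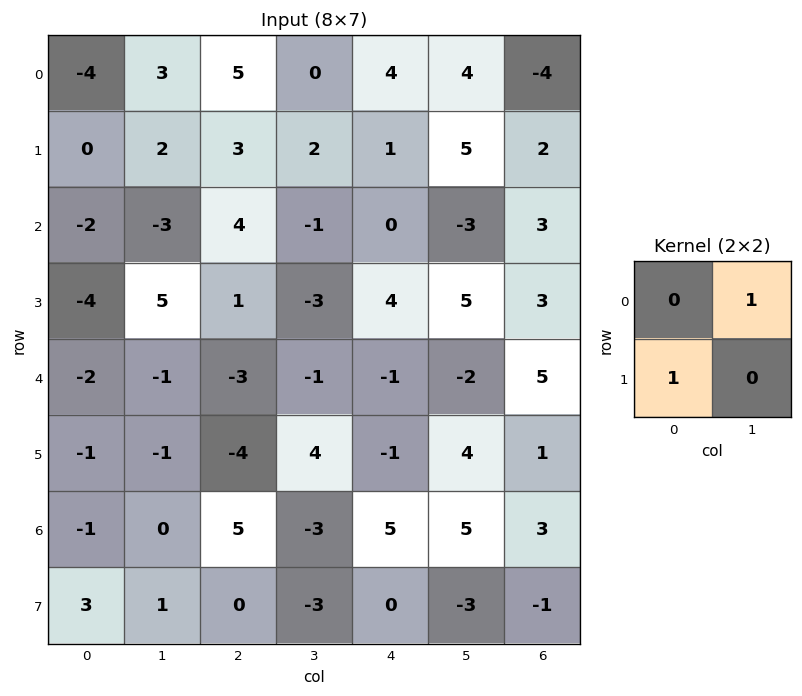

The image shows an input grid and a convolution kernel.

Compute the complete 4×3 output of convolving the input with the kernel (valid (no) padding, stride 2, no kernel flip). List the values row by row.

3 3 5
-7 0 1
-2 -5 -3
3 -3 5

Output[0,0]: The receptive field on the input at this output position is [-4 3 / 0 2]. Elementwise product with the kernel and sum: 3·1 + 0·1.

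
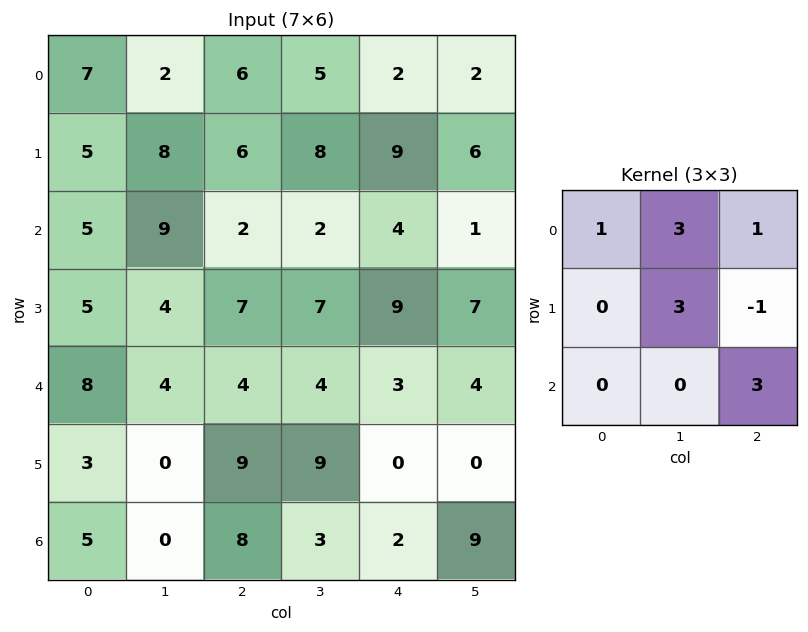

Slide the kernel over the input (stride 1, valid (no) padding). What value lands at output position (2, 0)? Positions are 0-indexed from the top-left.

51

The receptive field on the input at this output position is [5 9 2 / 5 4 7 / 8 4 4]. Elementwise product with the kernel and sum: 5·1 + 9·3 + 2·1 + 4·3 + 7·-1 + 4·3.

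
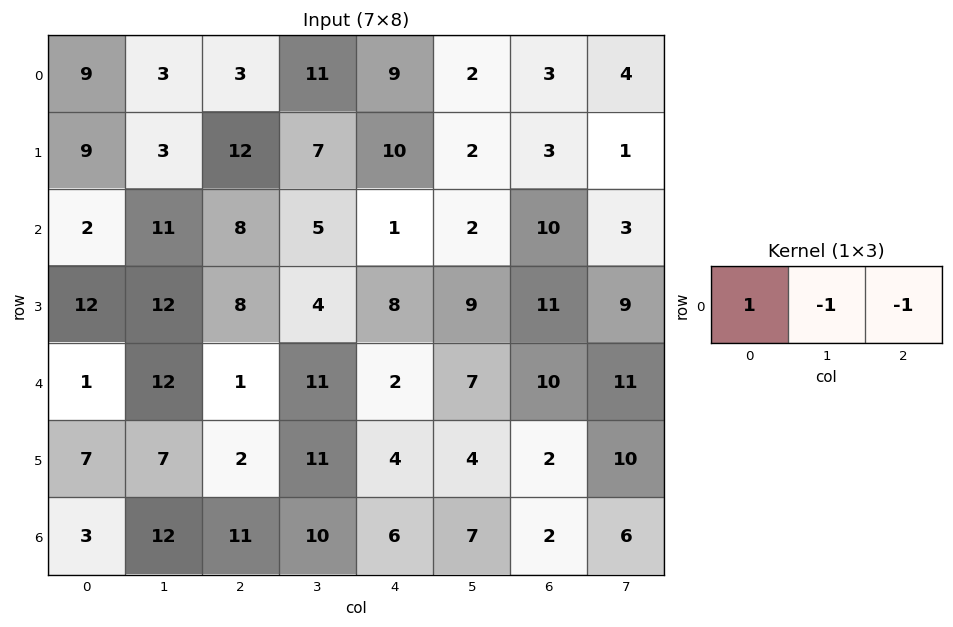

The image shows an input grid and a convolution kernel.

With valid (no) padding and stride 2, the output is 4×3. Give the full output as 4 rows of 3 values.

Output[0,0]: The receptive field on the input at this output position is [9 3 3]. Elementwise product with the kernel and sum: 9·1 + 3·-1 + 3·-1.
Output[0,1]: The receptive field on the input at this output position is [3 11 9]. Elementwise product with the kernel and sum: 3·1 + 11·-1 + 9·-1.

3 -17 4
-17 2 -11
-12 -12 -15
-20 -5 -3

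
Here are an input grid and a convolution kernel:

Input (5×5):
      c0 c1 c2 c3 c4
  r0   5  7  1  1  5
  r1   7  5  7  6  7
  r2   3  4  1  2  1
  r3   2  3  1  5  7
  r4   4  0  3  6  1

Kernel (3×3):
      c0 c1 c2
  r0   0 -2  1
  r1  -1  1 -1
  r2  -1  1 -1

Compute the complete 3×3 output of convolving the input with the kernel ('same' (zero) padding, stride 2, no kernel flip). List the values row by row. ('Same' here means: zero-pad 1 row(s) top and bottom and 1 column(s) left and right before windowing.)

Output[0,0]: The receptive field on the zero-padded input at this output position is [0 0 0 / 0 5 7 / 0 7 5]. Elementwise product with the kernel and sum: 0·-2 + 0·1 + 0·-1 + 5·1 + 7·-1 + 0·-1 + 7·1 + 5·-1.

0 -11 5
-11 -20 -13
3 0 -19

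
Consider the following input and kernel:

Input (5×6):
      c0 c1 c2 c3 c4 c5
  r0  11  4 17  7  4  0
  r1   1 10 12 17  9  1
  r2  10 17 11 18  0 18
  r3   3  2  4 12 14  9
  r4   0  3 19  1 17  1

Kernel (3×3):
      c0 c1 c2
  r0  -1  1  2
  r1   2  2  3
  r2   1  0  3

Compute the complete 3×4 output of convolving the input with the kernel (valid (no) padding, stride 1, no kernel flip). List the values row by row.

Output[0,0]: The receptive field on the input at this output position is [11 4 17 / 1 10 12 / 10 17 11]. Elementwise product with the kernel and sum: 11·-1 + 4·1 + 17·2 + 1·2 + 10·2 + 12·3 + 10·1 + 11·3.

128 193 94 124
135 184 127 123
108 84 151 101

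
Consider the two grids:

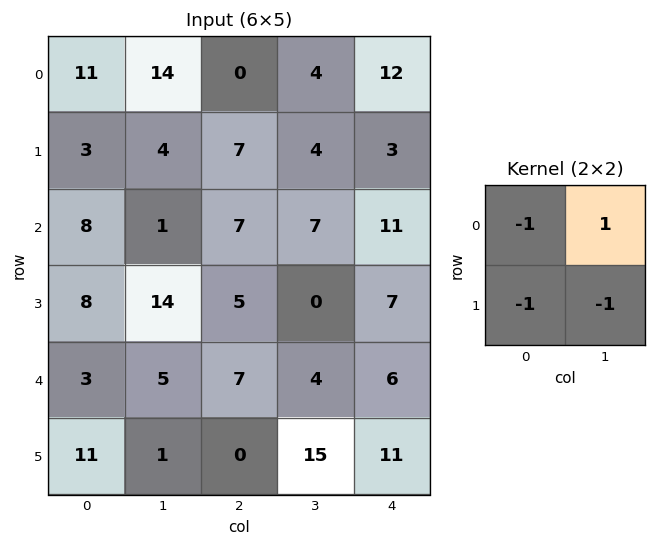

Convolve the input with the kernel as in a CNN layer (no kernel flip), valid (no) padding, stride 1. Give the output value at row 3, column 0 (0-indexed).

The receptive field on the input at this output position is [8 14 / 3 5]. Elementwise product with the kernel and sum: 8·-1 + 14·1 + 3·-1 + 5·-1.

-2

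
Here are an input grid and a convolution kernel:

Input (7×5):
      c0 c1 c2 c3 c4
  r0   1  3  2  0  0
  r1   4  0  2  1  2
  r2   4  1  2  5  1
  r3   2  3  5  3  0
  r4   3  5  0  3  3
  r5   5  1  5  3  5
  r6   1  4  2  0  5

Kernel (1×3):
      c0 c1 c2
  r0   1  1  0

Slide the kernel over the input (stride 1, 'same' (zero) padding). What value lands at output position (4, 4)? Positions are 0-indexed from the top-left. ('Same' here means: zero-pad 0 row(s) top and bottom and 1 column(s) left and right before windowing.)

The receptive field on the zero-padded input at this output position is [3 3 0]. Elementwise product with the kernel and sum: 3·1 + 3·1.

6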